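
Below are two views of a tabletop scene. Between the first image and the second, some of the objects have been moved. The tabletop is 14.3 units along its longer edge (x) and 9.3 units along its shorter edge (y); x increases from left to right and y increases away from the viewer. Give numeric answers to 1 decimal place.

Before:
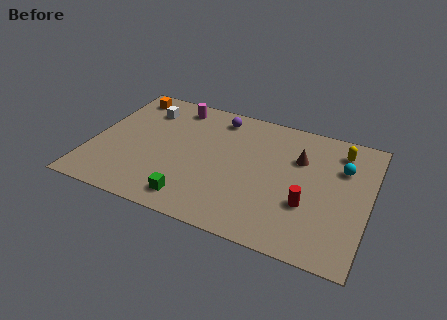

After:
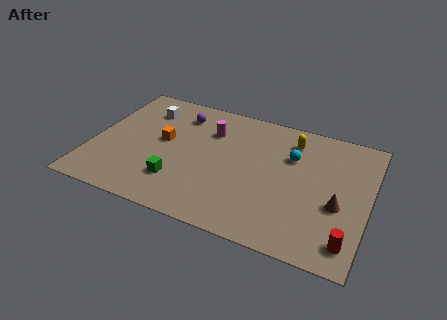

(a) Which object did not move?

the white cube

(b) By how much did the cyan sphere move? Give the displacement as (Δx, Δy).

(-2.6, -0.1)

The cyan sphere started near (12.8, 6.4) and ended near (10.2, 6.3).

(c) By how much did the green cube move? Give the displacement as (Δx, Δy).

(-0.9, 1.0)

The green cube started near (5.6, 1.4) and ended near (4.7, 2.4).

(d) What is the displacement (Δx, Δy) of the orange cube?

(2.3, -2.9)

The orange cube was at about (1.3, 8.0) and moved to about (3.6, 5.1).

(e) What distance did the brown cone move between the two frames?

3.4

The brown cone was near (10.6, 6.3) before and (12.8, 3.7) after, so it travelled √(2.2² + 2.6²) ≈ 3.4 units.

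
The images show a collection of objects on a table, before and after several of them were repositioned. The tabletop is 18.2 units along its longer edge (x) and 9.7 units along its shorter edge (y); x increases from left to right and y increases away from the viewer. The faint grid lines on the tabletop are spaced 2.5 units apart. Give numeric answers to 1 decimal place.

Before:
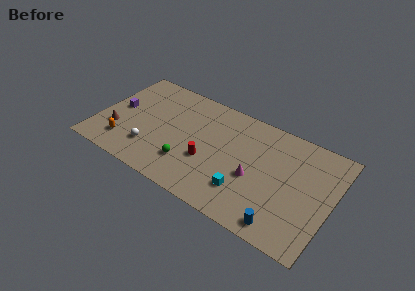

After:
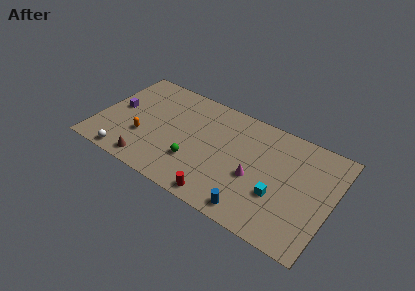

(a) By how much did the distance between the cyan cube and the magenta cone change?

+0.4

They were about 1.6 units apart before and 2.0 after — 0.4 units further apart.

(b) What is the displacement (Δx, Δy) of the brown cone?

(2.9, -1.8)

From the two frames, the brown cone sits at roughly (1.6, 3.0) before and (4.5, 1.2) after.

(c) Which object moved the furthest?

the brown cone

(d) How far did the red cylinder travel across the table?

3.0

From (8.8, 3.6) to (10.2, 1.0), the red cylinder covered √(1.4² + 2.6²) ≈ 3.0 units.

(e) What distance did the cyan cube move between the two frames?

2.6

From (11.9, 2.5) to (14.3, 3.4), the cyan cube covered √(2.4² + 0.9²) ≈ 2.6 units.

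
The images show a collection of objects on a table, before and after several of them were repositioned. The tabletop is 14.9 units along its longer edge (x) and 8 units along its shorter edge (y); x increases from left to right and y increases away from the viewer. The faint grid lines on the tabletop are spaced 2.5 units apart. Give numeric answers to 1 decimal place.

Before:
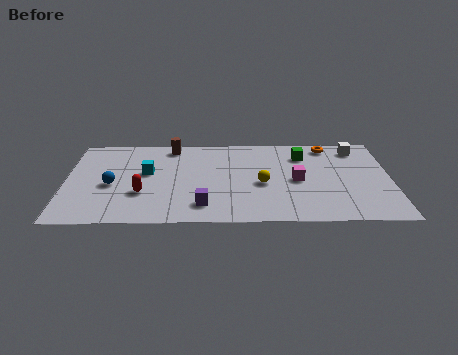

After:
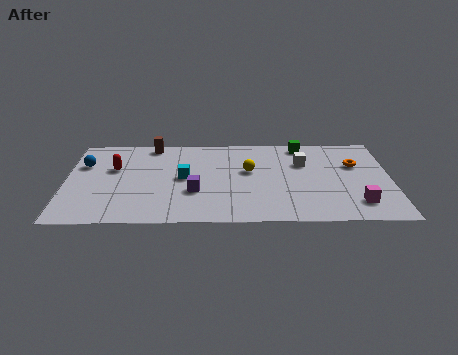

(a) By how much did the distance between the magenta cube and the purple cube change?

+2.7

They were about 4.8 units apart before and 7.5 after — 2.7 units further apart.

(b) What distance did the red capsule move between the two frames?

2.6

From (3.5, 2.7) to (2.2, 5.0), the red capsule covered √(1.3² + 2.3²) ≈ 2.6 units.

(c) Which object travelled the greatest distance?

the magenta cube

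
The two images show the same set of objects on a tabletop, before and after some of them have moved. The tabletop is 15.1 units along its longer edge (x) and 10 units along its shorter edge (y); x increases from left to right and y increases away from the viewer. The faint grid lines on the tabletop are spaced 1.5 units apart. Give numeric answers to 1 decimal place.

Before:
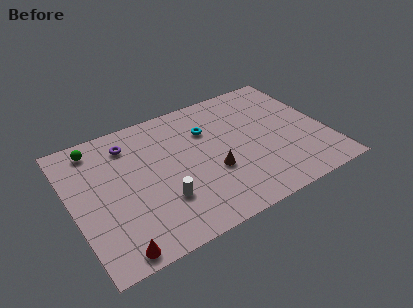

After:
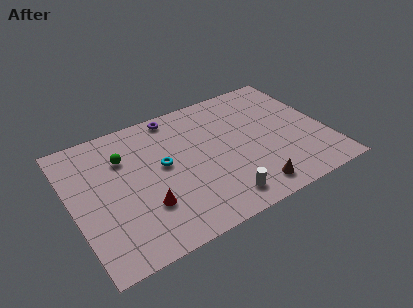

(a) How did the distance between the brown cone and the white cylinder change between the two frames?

-1.4

The distance was about 3.2 in the first image and 1.8 in the second, so they moved 1.4 units closer together.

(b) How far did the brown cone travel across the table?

3.0

From (8.1, 3.7) to (10.0, 1.4), the brown cone covered √(1.9² + 2.3²) ≈ 3.0 units.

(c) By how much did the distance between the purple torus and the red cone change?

-0.8

They were about 7.3 units apart before and 6.5 after — 0.8 units closer together.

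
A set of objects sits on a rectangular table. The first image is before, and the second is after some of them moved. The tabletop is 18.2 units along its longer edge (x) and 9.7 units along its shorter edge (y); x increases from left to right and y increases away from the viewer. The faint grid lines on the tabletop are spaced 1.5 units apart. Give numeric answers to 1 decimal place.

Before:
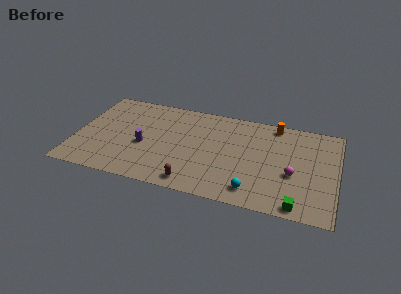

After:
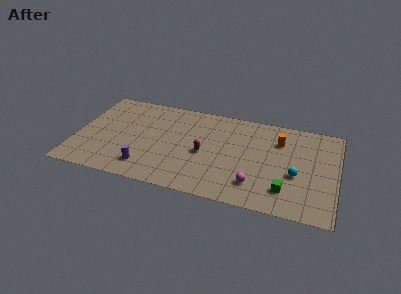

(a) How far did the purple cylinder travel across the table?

2.2

From (4.8, 4.1) to (5.1, 1.9), the purple cylinder covered √(0.3² + 2.2²) ≈ 2.2 units.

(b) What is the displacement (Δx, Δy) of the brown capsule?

(0.5, 3.2)

The brown capsule started near (8.5, 1.2) and ended near (9.0, 4.4).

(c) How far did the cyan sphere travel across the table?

3.6

The cyan sphere moved from about (12.6, 1.6) to (15.4, 3.9), a distance of √(2.8² + 2.3²) ≈ 3.6.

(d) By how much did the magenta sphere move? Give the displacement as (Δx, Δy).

(-2.5, -1.7)

From the two frames, the magenta sphere sits at roughly (15.2, 3.9) before and (12.7, 2.2) after.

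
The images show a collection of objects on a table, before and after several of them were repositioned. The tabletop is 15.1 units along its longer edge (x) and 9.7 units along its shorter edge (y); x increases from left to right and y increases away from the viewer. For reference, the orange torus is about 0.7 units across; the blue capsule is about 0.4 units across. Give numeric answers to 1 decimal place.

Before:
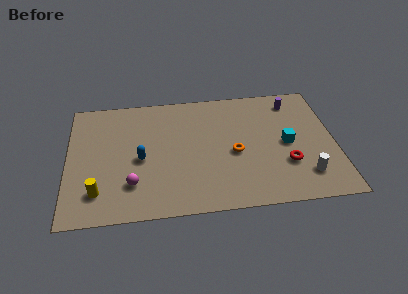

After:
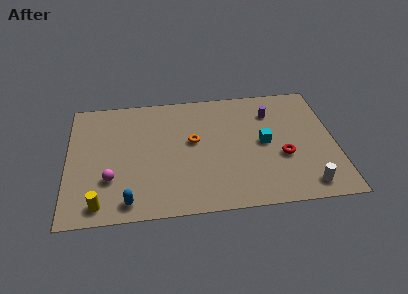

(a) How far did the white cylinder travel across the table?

0.8

The white cylinder moved from about (13.3, 2.1) to (13.3, 1.3), a distance of √(0.0² + 0.8²) ≈ 0.8.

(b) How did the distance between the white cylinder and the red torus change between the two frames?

+1.3

They were about 1.4 units apart before and 2.7 after — 1.3 units further apart.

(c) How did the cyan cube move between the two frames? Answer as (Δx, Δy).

(-1.3, 0.2)

The cyan cube was at about (12.4, 4.7) and moved to about (11.1, 4.9).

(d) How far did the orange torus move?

2.6

From (9.4, 4.3) to (7.1, 5.5), the orange torus covered √(2.3² + 1.2²) ≈ 2.6 units.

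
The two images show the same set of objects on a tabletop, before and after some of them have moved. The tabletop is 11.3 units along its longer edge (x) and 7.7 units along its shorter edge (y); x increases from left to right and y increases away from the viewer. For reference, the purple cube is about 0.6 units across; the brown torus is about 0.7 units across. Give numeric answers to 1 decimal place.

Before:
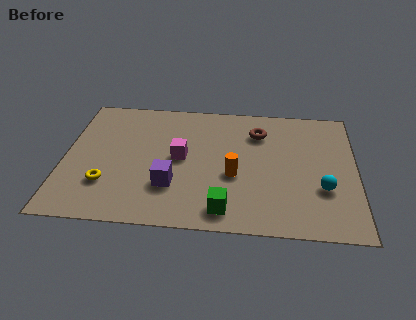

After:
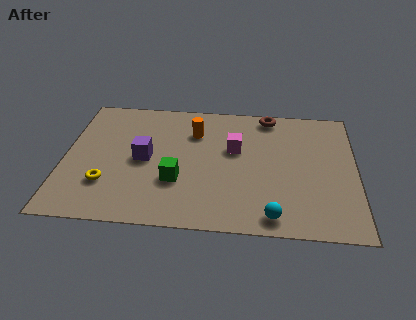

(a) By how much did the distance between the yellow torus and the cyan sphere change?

-1.8

Before: roughly 8.3 units apart; after: 6.5. That's 1.8 units closer together.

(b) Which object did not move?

the yellow torus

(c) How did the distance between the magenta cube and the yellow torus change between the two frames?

+2.2

Before: roughly 3.3 units apart; after: 5.5. That's 2.2 units further apart.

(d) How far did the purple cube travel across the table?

1.9

The purple cube moved from about (4.2, 2.3) to (3.1, 3.8), a distance of √(1.1² + 1.5²) ≈ 1.9.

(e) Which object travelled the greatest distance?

the orange cylinder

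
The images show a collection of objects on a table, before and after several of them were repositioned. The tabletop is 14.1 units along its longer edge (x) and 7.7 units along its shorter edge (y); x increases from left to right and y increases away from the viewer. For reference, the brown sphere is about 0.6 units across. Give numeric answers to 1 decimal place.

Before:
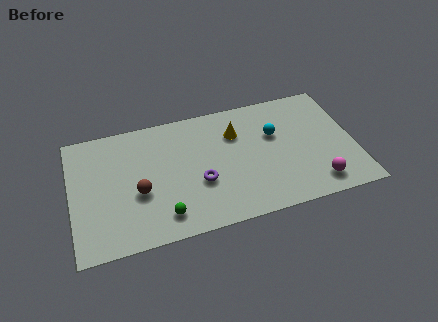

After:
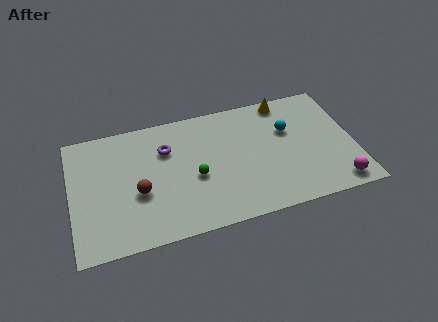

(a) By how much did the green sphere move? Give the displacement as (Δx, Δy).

(1.7, 1.9)

The green sphere was at about (4.4, 1.4) and moved to about (6.1, 3.3).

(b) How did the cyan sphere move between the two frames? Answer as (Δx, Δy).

(0.7, 0.1)

From the two frames, the cyan sphere sits at roughly (10.2, 4.9) before and (10.9, 5.0) after.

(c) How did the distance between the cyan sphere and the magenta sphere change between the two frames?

+0.5

They were about 4.0 units apart before and 4.5 after — 0.5 units further apart.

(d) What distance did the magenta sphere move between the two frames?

1.0

The magenta sphere was near (12.0, 1.3) before and (13.0, 1.0) after, so it travelled √(1.0² + 0.3²) ≈ 1.0 units.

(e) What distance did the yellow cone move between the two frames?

3.0

From (8.3, 5.5) to (10.9, 6.9), the yellow cone covered √(2.6² + 1.4²) ≈ 3.0 units.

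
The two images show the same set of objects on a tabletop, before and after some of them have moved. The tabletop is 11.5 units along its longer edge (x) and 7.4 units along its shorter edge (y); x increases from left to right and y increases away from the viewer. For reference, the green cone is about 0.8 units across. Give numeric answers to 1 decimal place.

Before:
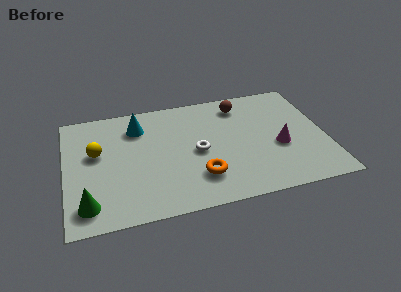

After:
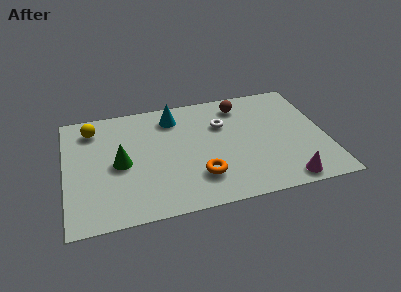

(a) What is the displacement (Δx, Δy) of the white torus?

(1.2, 1.5)

From the two frames, the white torus sits at roughly (5.8, 3.5) before and (7.0, 5.0) after.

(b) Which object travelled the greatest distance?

the green cone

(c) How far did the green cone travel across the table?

2.7

From (0.9, 1.3) to (2.4, 3.5), the green cone covered √(1.5² + 2.2²) ≈ 2.7 units.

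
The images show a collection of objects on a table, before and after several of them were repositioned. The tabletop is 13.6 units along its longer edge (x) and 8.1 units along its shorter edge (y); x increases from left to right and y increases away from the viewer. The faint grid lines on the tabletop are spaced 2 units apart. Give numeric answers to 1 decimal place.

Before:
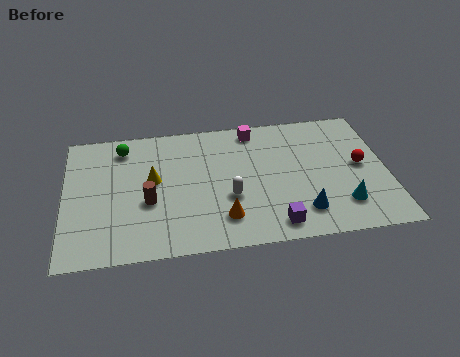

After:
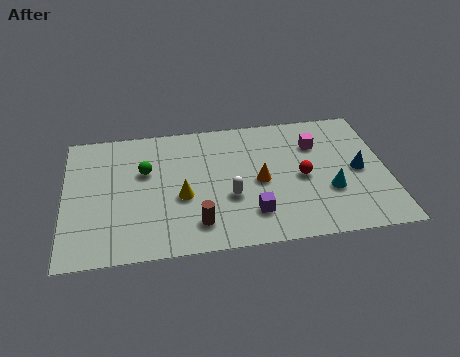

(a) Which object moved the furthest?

the blue cone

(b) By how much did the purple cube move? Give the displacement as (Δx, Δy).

(-0.9, 0.8)

From the two frames, the purple cube sits at roughly (8.7, 1.1) before and (7.8, 1.9) after.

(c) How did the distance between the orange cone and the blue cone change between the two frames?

+0.9

The distance was about 3.3 in the first image and 4.2 in the second, so they moved 0.9 units further apart.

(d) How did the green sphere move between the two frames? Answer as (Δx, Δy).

(0.9, -1.6)

The green sphere was at about (2.5, 6.7) and moved to about (3.4, 5.1).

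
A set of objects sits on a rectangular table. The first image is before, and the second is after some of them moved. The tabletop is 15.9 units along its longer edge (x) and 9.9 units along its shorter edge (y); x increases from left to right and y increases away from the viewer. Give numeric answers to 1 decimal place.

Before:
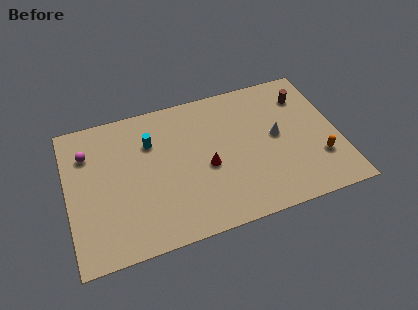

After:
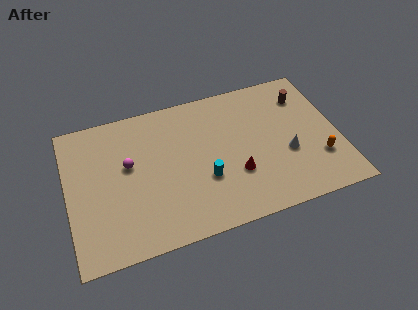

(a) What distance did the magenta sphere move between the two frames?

2.7

The magenta sphere was near (1.3, 7.3) before and (3.6, 5.8) after, so it travelled √(2.3² + 1.5²) ≈ 2.7 units.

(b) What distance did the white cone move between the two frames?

1.5

The white cone moved from about (12.3, 5.2) to (12.8, 3.8), a distance of √(0.5² + 1.4²) ≈ 1.5.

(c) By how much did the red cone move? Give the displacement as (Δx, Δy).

(1.6, -1.0)

The red cone started near (8.1, 4.3) and ended near (9.7, 3.3).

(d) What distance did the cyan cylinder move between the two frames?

4.5

The cyan cylinder was near (5.0, 7.0) before and (7.9, 3.5) after, so it travelled √(2.9² + 3.5²) ≈ 4.5 units.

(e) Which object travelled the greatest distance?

the cyan cylinder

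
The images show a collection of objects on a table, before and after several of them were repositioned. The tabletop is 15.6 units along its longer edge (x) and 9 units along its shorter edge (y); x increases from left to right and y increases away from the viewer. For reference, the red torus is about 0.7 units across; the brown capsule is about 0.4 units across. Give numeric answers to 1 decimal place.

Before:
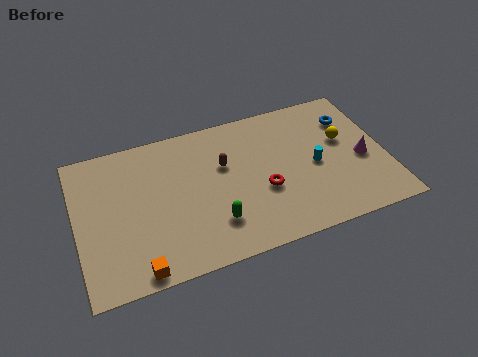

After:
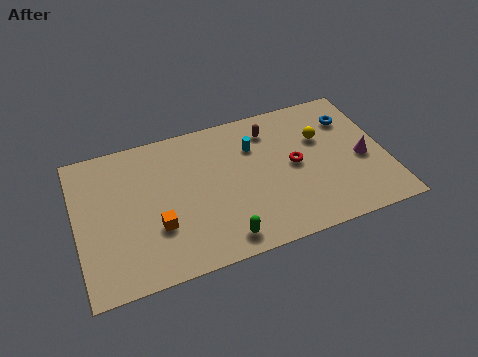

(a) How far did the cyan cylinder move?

3.6

From (12.0, 4.2) to (9.1, 6.4), the cyan cylinder covered √(2.9² + 2.2²) ≈ 3.6 units.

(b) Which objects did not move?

the blue torus and the magenta cone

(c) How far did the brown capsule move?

2.9

The brown capsule was near (7.5, 5.7) before and (10.0, 7.2) after, so it travelled √(2.5² + 1.5²) ≈ 2.9 units.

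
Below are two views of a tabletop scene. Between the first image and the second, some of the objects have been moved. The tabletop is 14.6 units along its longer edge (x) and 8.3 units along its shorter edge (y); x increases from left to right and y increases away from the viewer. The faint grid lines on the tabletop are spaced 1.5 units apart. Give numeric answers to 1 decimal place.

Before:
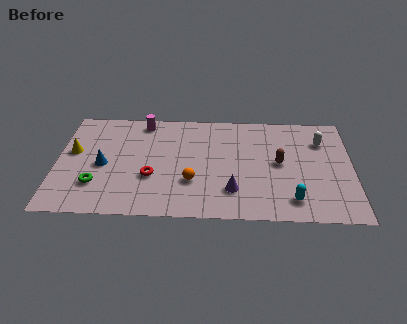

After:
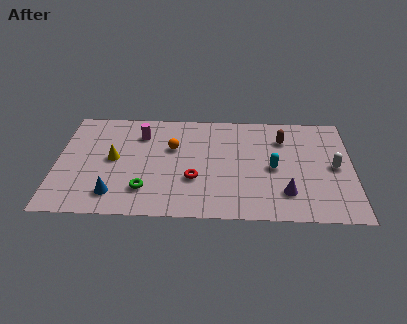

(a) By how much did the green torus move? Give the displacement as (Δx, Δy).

(2.4, -0.3)

From the two frames, the green torus sits at roughly (2.0, 2.3) before and (4.4, 2.0) after.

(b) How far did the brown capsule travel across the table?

1.9

From (11.0, 4.3) to (11.2, 6.2), the brown capsule covered √(0.2² + 1.9²) ≈ 1.9 units.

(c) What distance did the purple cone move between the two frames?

2.6

The purple cone moved from about (8.7, 2.1) to (11.3, 2.0), a distance of √(2.6² + 0.1²) ≈ 2.6.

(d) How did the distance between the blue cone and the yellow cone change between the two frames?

+0.9

They were about 1.8 units apart before and 2.7 after — 0.9 units further apart.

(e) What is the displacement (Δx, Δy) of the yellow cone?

(2.0, -0.5)

The yellow cone started near (0.8, 4.8) and ended near (2.8, 4.3).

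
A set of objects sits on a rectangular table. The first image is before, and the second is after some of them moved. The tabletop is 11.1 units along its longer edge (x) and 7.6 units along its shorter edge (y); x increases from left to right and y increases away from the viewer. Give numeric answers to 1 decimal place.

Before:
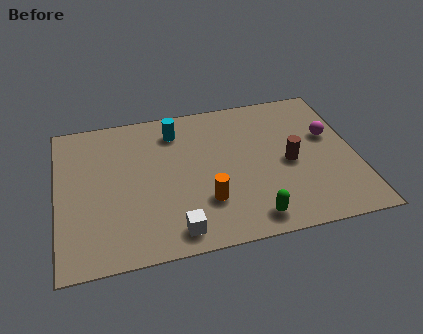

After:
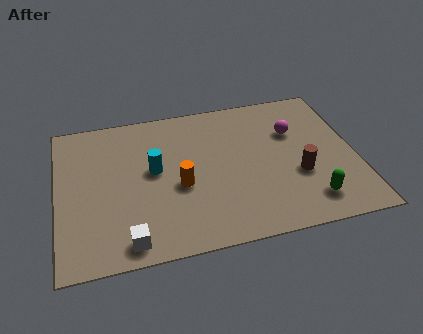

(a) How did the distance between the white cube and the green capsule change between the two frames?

+3.9

They were about 2.8 units apart before and 6.7 after — 3.9 units further apart.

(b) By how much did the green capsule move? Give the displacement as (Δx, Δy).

(2.2, 0.4)

The green capsule started near (7.0, 1.0) and ended near (9.2, 1.4).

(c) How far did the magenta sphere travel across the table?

1.4

The magenta sphere was near (10.2, 4.6) before and (8.9, 5.1) after, so it travelled √(1.3² + 0.5²) ≈ 1.4 units.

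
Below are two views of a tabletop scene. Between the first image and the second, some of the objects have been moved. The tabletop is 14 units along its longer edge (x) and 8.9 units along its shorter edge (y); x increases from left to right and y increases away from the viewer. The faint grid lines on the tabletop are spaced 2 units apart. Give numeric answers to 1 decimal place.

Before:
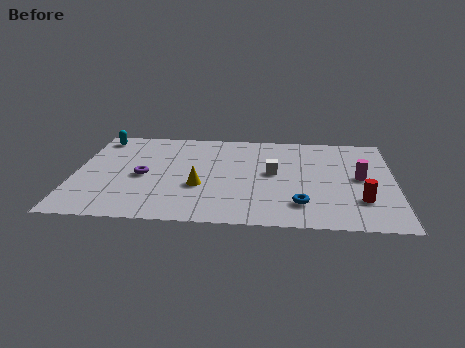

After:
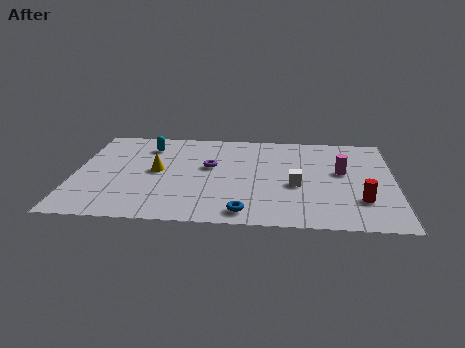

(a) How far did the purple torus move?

3.1

From (3.0, 4.1) to (5.9, 5.2), the purple torus covered √(2.9² + 1.1²) ≈ 3.1 units.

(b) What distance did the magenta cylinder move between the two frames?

0.9

From (12.5, 4.6) to (11.7, 5.1), the magenta cylinder covered √(0.8² + 0.5²) ≈ 0.9 units.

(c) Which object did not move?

the red cylinder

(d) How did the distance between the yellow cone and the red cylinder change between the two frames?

+2.1

They were about 7.0 units apart before and 9.1 after — 2.1 units further apart.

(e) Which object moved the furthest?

the purple torus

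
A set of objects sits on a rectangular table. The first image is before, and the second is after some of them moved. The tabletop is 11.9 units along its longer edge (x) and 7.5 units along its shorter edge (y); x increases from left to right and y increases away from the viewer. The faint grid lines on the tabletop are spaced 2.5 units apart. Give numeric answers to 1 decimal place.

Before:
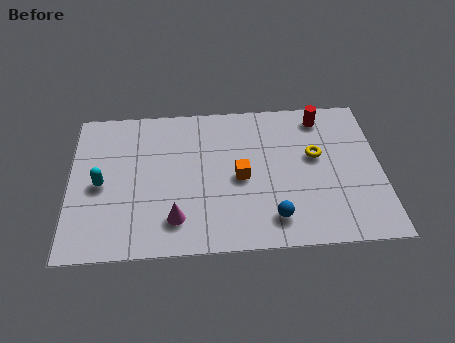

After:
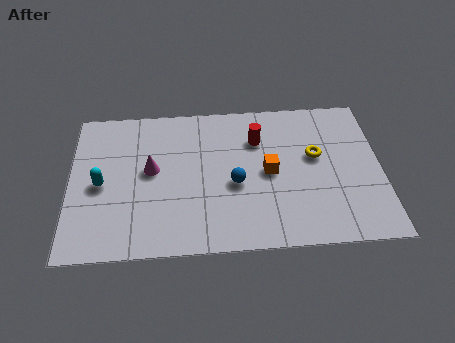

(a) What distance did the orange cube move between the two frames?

1.1

From (6.5, 3.5) to (7.6, 3.7), the orange cube covered √(1.1² + 0.2²) ≈ 1.1 units.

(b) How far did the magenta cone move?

2.7

The magenta cone moved from about (4.0, 1.6) to (3.1, 4.1), a distance of √(0.9² + 2.5²) ≈ 2.7.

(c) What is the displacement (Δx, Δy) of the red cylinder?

(-2.5, -1.0)

The red cylinder started near (9.7, 6.4) and ended near (7.2, 5.4).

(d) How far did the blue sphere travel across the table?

2.3

From (7.7, 1.4) to (6.3, 3.2), the blue sphere covered √(1.4² + 1.8²) ≈ 2.3 units.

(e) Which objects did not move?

the yellow torus and the cyan capsule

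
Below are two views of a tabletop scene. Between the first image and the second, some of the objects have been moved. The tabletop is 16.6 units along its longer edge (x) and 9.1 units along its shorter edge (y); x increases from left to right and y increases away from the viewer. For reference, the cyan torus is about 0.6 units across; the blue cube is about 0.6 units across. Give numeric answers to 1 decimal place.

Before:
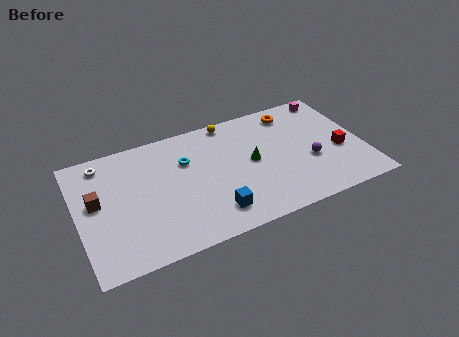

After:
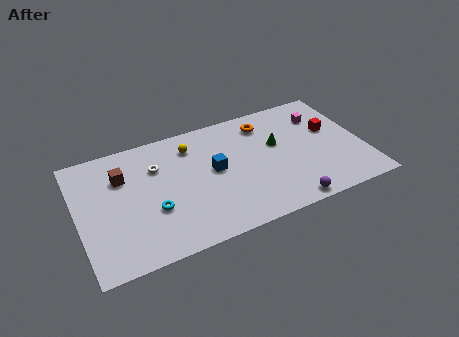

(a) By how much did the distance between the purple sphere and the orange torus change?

+2.4

They were about 4.2 units apart before and 6.6 after — 2.4 units further apart.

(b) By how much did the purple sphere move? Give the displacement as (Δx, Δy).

(-1.7, -2.7)

From the two frames, the purple sphere sits at roughly (13.4, 3.5) before and (11.7, 0.8) after.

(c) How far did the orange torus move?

1.7

The orange torus was near (12.9, 7.7) before and (11.2, 7.4) after, so it travelled √(1.7² + 0.3²) ≈ 1.7 units.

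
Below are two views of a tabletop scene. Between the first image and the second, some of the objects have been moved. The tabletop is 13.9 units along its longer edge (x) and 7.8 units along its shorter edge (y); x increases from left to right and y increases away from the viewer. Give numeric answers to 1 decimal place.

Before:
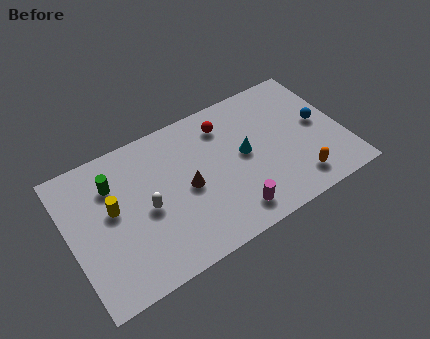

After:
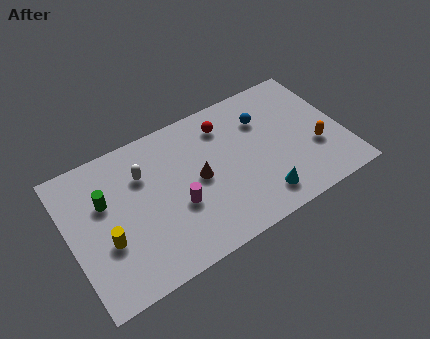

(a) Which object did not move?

the red sphere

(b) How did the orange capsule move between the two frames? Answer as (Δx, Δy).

(1.2, 1.4)

From the two frames, the orange capsule sits at roughly (11.2, 1.4) before and (12.4, 2.8) after.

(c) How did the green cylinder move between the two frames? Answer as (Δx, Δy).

(-0.5, -0.7)

The green cylinder was at about (2.4, 5.7) and moved to about (1.9, 5.0).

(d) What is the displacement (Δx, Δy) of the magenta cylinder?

(-2.5, 1.7)

The magenta cylinder started near (7.8, 1.3) and ended near (5.3, 3.0).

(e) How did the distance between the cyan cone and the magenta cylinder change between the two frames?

+1.3

Before: roughly 3.0 units apart; after: 4.3. That's 1.3 units further apart.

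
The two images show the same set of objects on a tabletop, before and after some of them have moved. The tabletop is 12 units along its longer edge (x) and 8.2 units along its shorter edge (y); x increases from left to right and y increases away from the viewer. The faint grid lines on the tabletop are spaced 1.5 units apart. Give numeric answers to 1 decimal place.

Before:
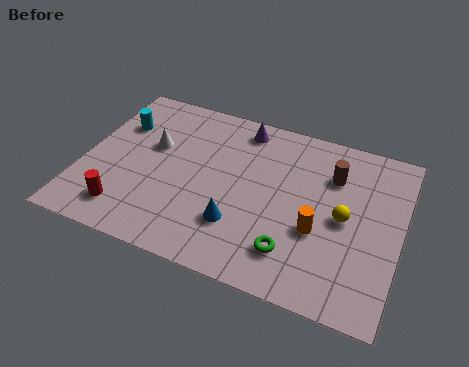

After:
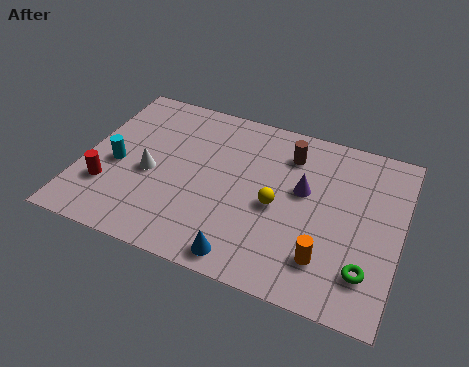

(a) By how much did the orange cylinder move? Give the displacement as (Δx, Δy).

(0.4, -1.2)

The orange cylinder started near (9.0, 3.1) and ended near (9.4, 1.9).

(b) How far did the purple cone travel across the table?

3.5

The purple cone moved from about (5.7, 7.1) to (8.3, 4.8), a distance of √(2.6² + 2.3²) ≈ 3.5.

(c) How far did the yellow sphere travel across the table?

2.5

The yellow sphere was near (9.9, 4.0) before and (7.4, 3.7) after, so it travelled √(2.5² + 0.3²) ≈ 2.5 units.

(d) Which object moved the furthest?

the purple cone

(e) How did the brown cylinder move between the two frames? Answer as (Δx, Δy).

(-1.7, 0.5)

The brown cylinder was at about (9.3, 5.9) and moved to about (7.6, 6.4).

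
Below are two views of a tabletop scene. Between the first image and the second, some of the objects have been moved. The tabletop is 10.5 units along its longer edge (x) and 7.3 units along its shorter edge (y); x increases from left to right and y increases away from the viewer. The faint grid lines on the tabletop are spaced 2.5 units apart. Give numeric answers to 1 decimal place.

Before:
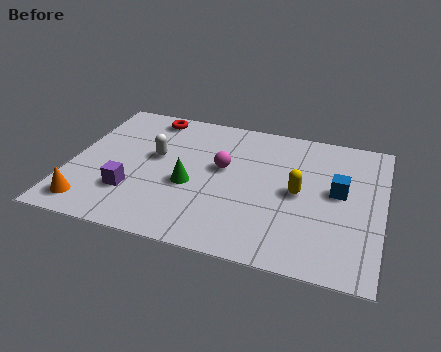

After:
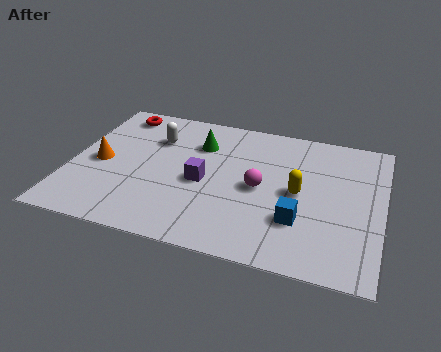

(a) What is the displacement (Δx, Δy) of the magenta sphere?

(1.3, -0.7)

The magenta sphere started near (5.1, 4.2) and ended near (6.4, 3.5).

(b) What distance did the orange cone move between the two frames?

2.3

The orange cone was near (0.9, 1.1) before and (1.0, 3.4) after, so it travelled √(0.1² + 2.3²) ≈ 2.3 units.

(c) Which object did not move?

the yellow capsule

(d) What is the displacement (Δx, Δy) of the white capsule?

(-0.1, 1.0)

The white capsule was at about (2.8, 4.2) and moved to about (2.7, 5.2).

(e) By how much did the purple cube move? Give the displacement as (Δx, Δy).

(2.3, 1.2)

The purple cube was at about (2.2, 2.1) and moved to about (4.5, 3.3).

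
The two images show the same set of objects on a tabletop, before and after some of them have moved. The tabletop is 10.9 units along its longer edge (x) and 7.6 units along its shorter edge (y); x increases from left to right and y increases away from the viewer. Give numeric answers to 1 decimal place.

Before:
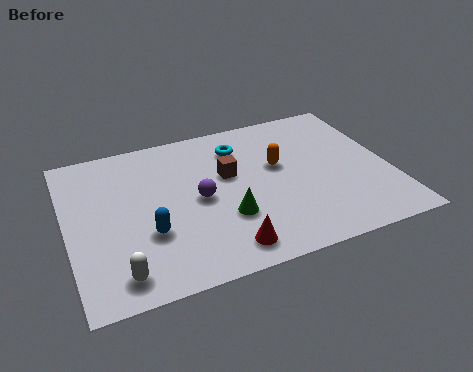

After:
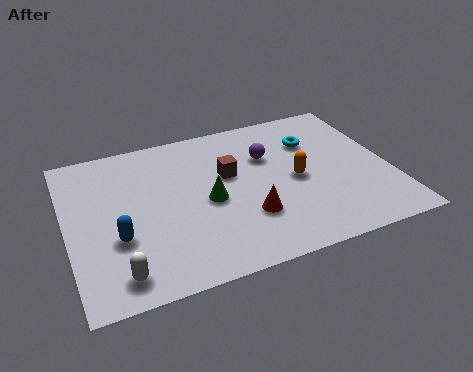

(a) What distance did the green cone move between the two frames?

1.1

The green cone moved from about (5.2, 2.5) to (4.7, 3.5), a distance of √(0.5² + 1.0²) ≈ 1.1.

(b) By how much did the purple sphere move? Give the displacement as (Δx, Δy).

(2.5, 1.4)

The purple sphere was at about (4.4, 3.7) and moved to about (6.9, 5.1).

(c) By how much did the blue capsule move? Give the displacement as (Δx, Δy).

(-1.0, 0.1)

The blue capsule was at about (2.6, 2.6) and moved to about (1.6, 2.7).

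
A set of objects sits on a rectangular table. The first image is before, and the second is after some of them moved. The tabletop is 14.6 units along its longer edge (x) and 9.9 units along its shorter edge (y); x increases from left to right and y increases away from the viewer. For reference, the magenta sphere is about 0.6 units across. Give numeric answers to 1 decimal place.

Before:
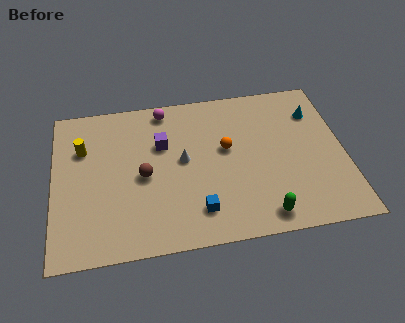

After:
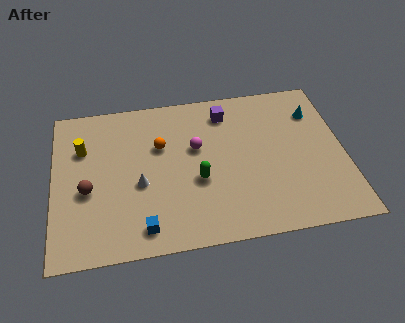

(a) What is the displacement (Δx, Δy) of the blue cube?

(-2.7, -0.6)

The blue cube started near (7.1, 2.0) and ended near (4.4, 1.4).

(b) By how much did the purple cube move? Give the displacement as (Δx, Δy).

(3.3, 1.6)

From the two frames, the purple cube sits at roughly (5.5, 6.5) before and (8.8, 8.1) after.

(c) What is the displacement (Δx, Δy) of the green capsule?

(-3.1, 2.7)

The green capsule started near (10.3, 1.2) and ended near (7.2, 3.9).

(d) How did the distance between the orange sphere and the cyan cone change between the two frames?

+3.1

They were about 4.9 units apart before and 8.0 after — 3.1 units further apart.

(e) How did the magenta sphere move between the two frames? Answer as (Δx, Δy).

(1.5, -2.8)

The magenta sphere was at about (5.7, 8.8) and moved to about (7.2, 6.0).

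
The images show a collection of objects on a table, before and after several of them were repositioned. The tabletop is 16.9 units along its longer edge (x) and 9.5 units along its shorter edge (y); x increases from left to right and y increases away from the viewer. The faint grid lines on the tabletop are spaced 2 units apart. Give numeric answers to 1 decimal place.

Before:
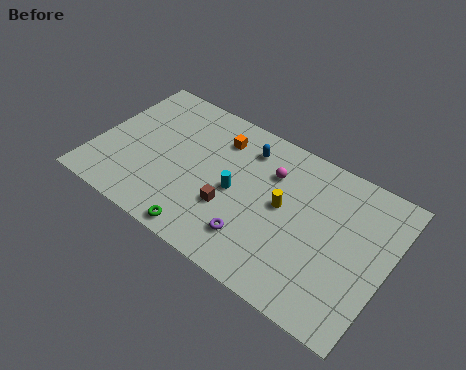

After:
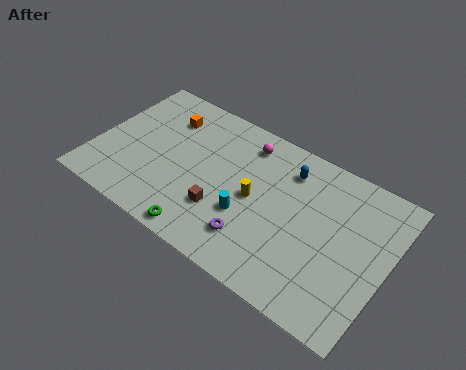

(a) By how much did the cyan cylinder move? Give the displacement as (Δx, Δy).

(0.9, -1.1)

The cyan cylinder was at about (8.2, 4.5) and moved to about (9.1, 3.4).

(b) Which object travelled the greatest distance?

the orange cube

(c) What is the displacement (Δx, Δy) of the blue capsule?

(2.5, -0.1)

From the two frames, the blue capsule sits at roughly (8.3, 7.6) before and (10.8, 7.5) after.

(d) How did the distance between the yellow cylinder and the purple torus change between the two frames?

-0.6

They were about 3.1 units apart before and 2.5 after — 0.6 units closer together.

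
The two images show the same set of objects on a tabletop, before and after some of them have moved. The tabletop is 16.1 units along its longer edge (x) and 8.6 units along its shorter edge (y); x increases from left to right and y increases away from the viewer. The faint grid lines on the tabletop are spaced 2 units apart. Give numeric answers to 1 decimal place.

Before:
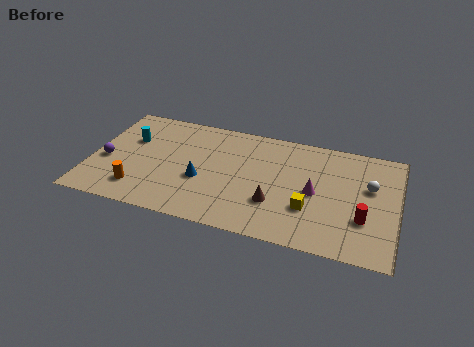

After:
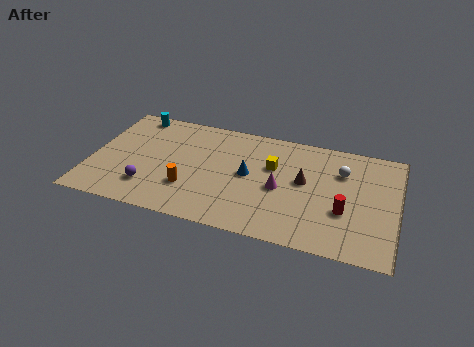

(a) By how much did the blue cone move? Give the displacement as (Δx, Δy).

(2.4, 1.1)

The blue cone was at about (5.9, 3.4) and moved to about (8.3, 4.5).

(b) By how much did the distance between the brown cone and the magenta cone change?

-0.9

They were about 2.4 units apart before and 1.5 after — 0.9 units closer together.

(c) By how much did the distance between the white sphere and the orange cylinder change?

-3.9

The distance was about 12.4 in the first image and 8.5 in the second, so they moved 3.9 units closer together.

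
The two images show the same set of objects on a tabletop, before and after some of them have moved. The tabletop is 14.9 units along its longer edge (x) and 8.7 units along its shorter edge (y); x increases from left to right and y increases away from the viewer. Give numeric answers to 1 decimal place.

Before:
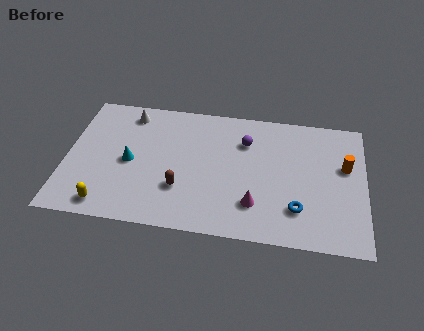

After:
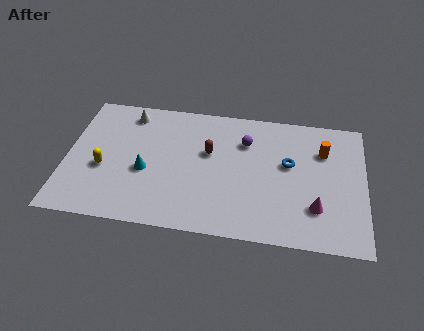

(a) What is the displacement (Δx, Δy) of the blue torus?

(-0.5, 2.9)

The blue torus started near (11.6, 2.2) and ended near (11.1, 5.1).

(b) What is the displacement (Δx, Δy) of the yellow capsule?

(-0.3, 2.4)

The yellow capsule was at about (2.2, 1.1) and moved to about (1.9, 3.5).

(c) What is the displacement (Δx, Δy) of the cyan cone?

(0.8, -0.5)

From the two frames, the cyan cone sits at roughly (3.2, 4.1) before and (4.0, 3.6) after.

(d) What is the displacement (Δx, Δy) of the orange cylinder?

(-1.1, 0.9)

From the two frames, the orange cylinder sits at roughly (13.9, 5.3) before and (12.8, 6.2) after.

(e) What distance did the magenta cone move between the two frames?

3.0

The magenta cone moved from about (9.5, 2.2) to (12.5, 2.4), a distance of √(3.0² + 0.2²) ≈ 3.0.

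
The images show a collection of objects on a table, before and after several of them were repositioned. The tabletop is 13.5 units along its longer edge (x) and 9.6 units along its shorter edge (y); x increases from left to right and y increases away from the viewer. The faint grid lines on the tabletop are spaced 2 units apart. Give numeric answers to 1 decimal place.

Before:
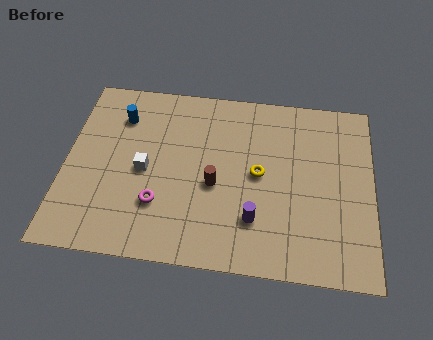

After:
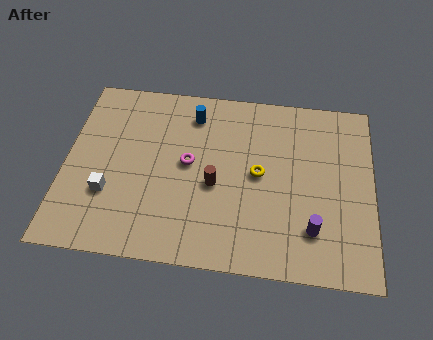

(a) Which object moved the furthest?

the blue cylinder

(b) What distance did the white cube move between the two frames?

2.1

The white cube moved from about (3.5, 4.5) to (2.0, 3.1), a distance of √(1.5² + 1.4²) ≈ 2.1.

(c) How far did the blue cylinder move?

3.2

The blue cylinder moved from about (2.3, 7.3) to (5.5, 7.8), a distance of √(3.2² + 0.5²) ≈ 3.2.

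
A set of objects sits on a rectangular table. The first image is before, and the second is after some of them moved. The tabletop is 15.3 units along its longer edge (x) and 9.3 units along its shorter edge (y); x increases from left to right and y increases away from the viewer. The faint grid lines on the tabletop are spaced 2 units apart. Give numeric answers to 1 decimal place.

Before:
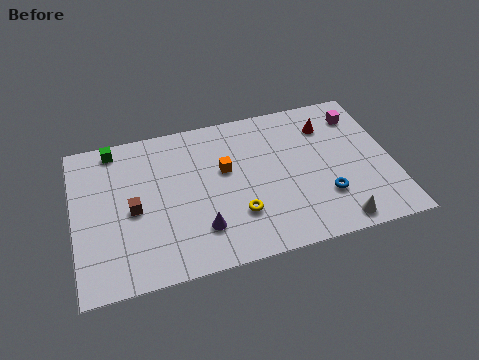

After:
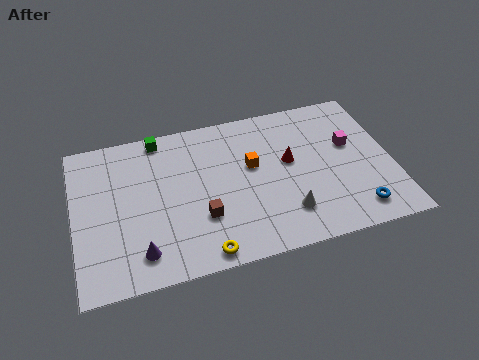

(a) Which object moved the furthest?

the brown cube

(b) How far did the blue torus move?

1.8

The blue torus was near (11.9, 2.7) before and (13.3, 1.5) after, so it travelled √(1.4² + 1.2²) ≈ 1.8 units.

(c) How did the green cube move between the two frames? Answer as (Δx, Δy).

(2.2, 0.1)

The green cube started near (2.1, 8.3) and ended near (4.3, 8.4).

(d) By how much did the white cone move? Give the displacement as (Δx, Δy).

(-2.3, 1.2)

The white cone was at about (12.3, 1.0) and moved to about (10.0, 2.2).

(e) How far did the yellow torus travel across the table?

2.5

The yellow torus moved from about (7.7, 2.7) to (5.9, 0.9), a distance of √(1.8² + 1.8²) ≈ 2.5.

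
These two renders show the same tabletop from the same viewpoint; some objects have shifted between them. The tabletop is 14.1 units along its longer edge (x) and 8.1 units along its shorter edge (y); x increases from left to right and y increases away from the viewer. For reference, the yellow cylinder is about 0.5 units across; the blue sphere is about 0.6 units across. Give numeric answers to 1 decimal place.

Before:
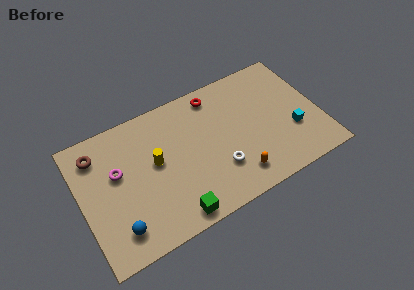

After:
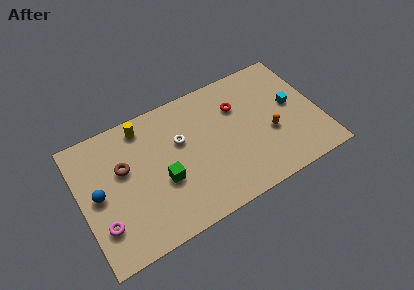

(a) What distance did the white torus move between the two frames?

3.3

The white torus moved from about (7.9, 2.4) to (6.0, 5.1), a distance of √(1.9² + 2.7²) ≈ 3.3.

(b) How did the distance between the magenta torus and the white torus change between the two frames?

-0.4

Before: roughly 6.2 units apart; after: 5.8. That's 0.4 units closer together.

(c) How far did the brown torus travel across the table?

2.1

The brown torus was near (1.2, 6.5) before and (2.6, 5.0) after, so it travelled √(1.4² + 1.5²) ≈ 2.1 units.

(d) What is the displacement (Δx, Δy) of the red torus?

(1.2, -1.3)

The red torus started near (8.3, 7.0) and ended near (9.5, 5.7).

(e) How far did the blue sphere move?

2.6

The blue sphere moved from about (1.8, 1.6) to (1.0, 4.1), a distance of √(0.8² + 2.5²) ≈ 2.6.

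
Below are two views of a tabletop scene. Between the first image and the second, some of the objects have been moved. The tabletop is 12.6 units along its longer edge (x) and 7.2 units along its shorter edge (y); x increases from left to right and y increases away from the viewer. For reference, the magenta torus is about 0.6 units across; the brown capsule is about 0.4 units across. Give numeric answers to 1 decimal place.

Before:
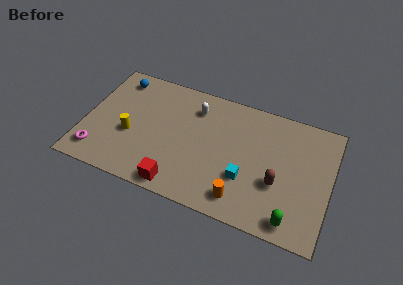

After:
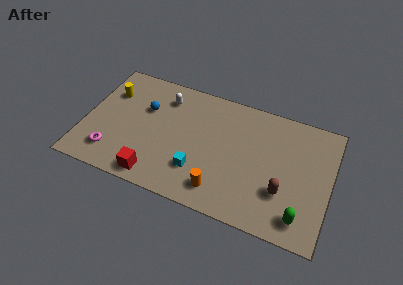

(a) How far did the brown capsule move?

0.5

The brown capsule was near (10.0, 2.7) before and (10.3, 2.3) after, so it travelled √(0.3² + 0.4²) ≈ 0.5 units.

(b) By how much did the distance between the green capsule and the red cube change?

+1.6

They were about 5.8 units apart before and 7.4 after — 1.6 units further apart.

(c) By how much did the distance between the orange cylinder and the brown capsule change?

+1.0

Before: roughly 2.3 units apart; after: 3.3. That's 1.0 units further apart.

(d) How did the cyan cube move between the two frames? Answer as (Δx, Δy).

(-2.4, -0.4)

The cyan cube started near (8.4, 2.4) and ended near (6.0, 2.0).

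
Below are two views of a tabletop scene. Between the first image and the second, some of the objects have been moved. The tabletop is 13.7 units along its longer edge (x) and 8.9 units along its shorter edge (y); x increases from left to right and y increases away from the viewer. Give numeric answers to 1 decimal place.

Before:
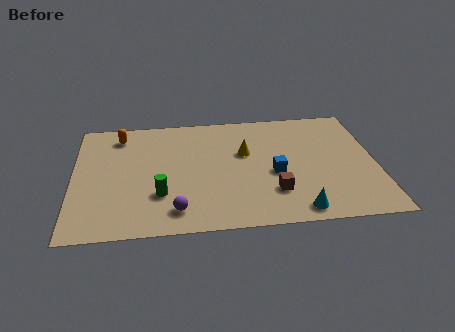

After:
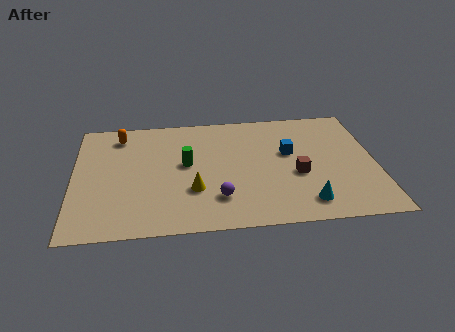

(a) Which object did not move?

the orange capsule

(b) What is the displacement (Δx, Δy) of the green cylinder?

(1.2, 2.2)

From the two frames, the green cylinder sits at roughly (3.9, 2.7) before and (5.1, 4.9) after.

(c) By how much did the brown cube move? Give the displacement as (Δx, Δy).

(1.1, 1.2)

From the two frames, the brown cube sits at roughly (9.0, 2.4) before and (10.1, 3.6) after.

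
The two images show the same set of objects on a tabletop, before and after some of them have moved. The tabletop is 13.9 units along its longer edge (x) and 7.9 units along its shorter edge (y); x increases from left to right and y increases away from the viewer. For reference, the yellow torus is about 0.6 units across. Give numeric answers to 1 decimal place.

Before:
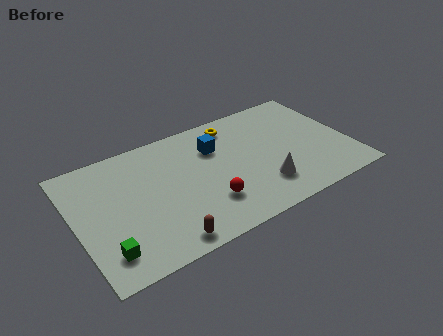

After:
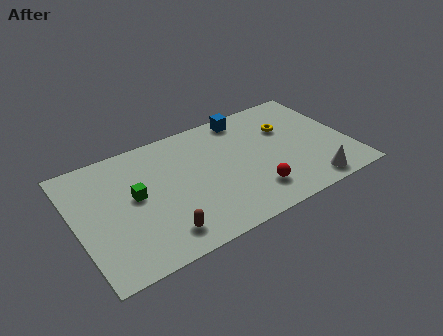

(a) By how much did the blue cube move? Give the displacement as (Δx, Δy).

(1.8, 1.4)

The blue cube was at about (7.3, 5.6) and moved to about (9.1, 7.0).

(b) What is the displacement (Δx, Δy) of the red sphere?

(2.3, -0.4)

The red sphere was at about (6.4, 2.2) and moved to about (8.7, 1.8).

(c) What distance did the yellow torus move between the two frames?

3.0

The yellow torus was near (8.4, 6.7) before and (11.0, 5.3) after, so it travelled √(2.6² + 1.4²) ≈ 3.0 units.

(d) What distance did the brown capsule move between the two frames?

0.5

The brown capsule moved from about (4.0, 0.9) to (3.9, 1.4), a distance of √(0.1² + 0.5²) ≈ 0.5.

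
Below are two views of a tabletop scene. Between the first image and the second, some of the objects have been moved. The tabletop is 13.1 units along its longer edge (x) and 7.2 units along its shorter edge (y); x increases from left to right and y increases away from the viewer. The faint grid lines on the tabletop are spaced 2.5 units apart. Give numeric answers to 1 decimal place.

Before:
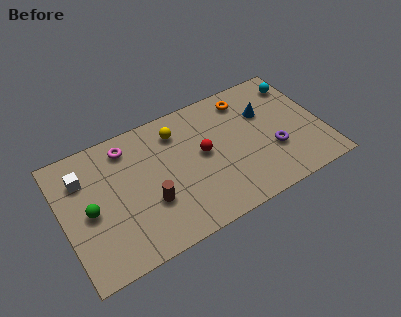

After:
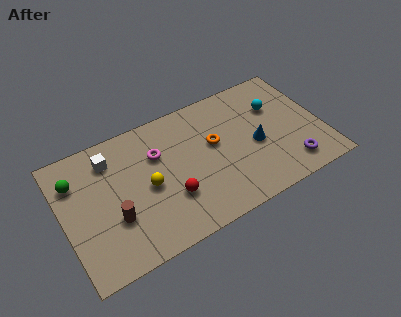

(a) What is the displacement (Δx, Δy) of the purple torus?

(0.7, -1.2)

The purple torus was at about (10.5, 2.5) and moved to about (11.2, 1.3).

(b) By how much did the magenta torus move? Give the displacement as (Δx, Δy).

(1.4, -1.1)

The magenta torus was at about (3.5, 6.0) and moved to about (4.9, 4.9).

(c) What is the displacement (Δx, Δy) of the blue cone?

(-0.7, -1.6)

From the two frames, the blue cone sits at roughly (10.4, 4.8) before and (9.7, 3.2) after.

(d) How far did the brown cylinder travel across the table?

1.8

From (4.2, 2.5) to (2.4, 2.5), the brown cylinder covered √(1.8² + 0.0²) ≈ 1.8 units.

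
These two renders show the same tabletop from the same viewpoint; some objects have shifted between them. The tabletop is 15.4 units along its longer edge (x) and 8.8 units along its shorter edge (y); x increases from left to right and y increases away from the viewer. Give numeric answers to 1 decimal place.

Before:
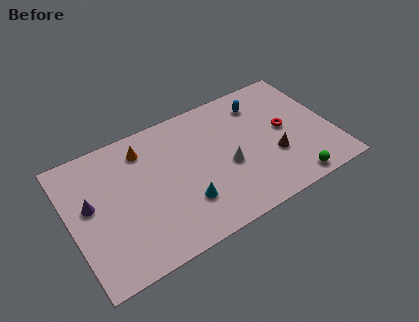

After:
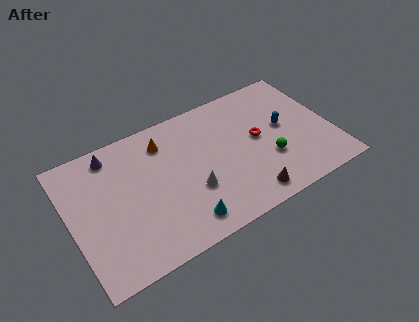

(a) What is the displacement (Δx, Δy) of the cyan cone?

(-0.3, -1.1)

The cyan cone was at about (6.4, 2.5) and moved to about (6.1, 1.4).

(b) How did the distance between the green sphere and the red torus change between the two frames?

-2.0

Before: roughly 3.7 units apart; after: 1.7. That's 2.0 units closer together.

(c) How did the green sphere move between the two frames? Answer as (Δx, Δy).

(-1.0, 2.1)

The green sphere was at about (12.5, 0.9) and moved to about (11.5, 3.0).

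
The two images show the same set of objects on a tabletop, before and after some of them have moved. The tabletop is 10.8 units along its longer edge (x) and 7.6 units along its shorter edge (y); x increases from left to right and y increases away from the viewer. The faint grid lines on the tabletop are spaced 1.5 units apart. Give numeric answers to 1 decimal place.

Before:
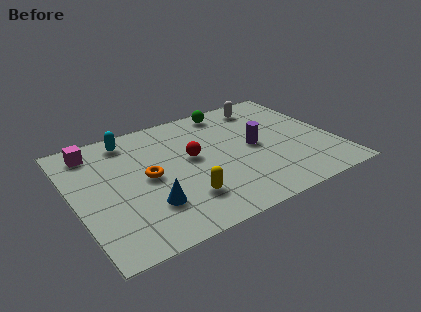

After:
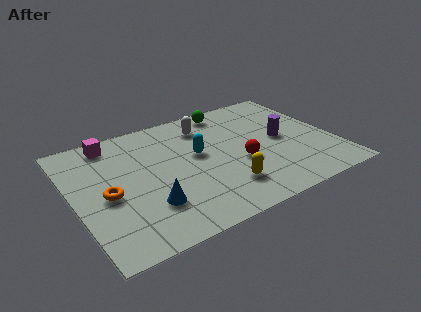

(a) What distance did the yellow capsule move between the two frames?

1.7

The yellow capsule was near (4.2, 1.9) before and (5.9, 1.8) after, so it travelled √(1.7² + 0.1²) ≈ 1.7 units.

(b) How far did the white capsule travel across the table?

2.6

The white capsule was near (8.4, 6.4) before and (5.8, 6.0) after, so it travelled √(2.6² + 0.4²) ≈ 2.6 units.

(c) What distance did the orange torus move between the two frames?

1.7

The orange torus was near (3.0, 3.8) before and (1.3, 3.4) after, so it travelled √(1.7² + 0.4²) ≈ 1.7 units.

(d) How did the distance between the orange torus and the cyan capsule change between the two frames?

+1.3

Before: roughly 2.7 units apart; after: 4.0. That's 1.3 units further apart.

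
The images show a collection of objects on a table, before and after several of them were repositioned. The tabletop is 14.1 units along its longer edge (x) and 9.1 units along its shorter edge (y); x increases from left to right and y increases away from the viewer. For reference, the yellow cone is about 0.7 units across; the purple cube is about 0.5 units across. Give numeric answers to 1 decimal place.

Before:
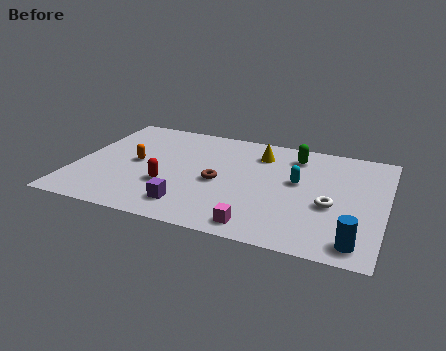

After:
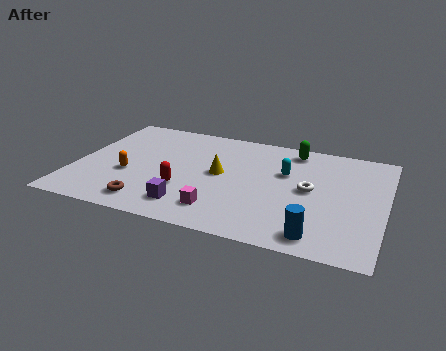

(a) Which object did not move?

the purple cube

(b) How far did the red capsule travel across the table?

0.7

The red capsule was near (4.4, 3.1) before and (5.1, 3.0) after, so it travelled √(0.7² + 0.1²) ≈ 0.7 units.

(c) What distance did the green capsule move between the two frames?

0.5

The green capsule moved from about (9.8, 7.4) to (9.7, 7.9), a distance of √(0.1² + 0.5²) ≈ 0.5.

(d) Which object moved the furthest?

the brown torus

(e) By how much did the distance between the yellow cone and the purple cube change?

-2.7

Before: roughly 6.0 units apart; after: 3.3. That's 2.7 units closer together.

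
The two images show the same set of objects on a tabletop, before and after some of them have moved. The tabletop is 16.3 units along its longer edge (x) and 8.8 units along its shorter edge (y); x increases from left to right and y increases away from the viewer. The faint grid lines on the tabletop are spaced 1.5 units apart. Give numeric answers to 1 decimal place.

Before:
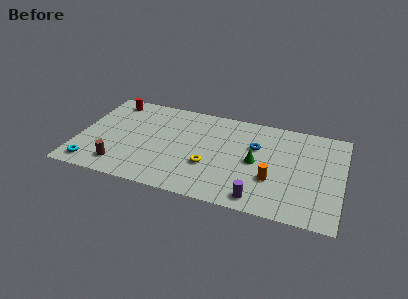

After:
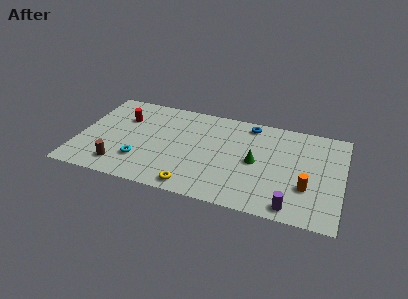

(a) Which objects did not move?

the brown cylinder and the green cone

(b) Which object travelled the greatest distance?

the cyan torus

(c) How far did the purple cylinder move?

2.0

From (11.4, 1.1) to (13.4, 1.0), the purple cylinder covered √(2.0² + 0.1²) ≈ 2.0 units.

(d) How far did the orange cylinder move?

2.1

The orange cylinder was near (12.1, 3.0) before and (14.2, 2.9) after, so it travelled √(2.1² + 0.1²) ≈ 2.1 units.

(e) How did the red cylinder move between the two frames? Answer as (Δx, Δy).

(0.9, -1.5)

The red cylinder was at about (1.7, 7.6) and moved to about (2.6, 6.1).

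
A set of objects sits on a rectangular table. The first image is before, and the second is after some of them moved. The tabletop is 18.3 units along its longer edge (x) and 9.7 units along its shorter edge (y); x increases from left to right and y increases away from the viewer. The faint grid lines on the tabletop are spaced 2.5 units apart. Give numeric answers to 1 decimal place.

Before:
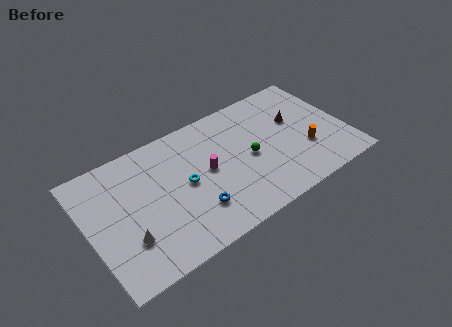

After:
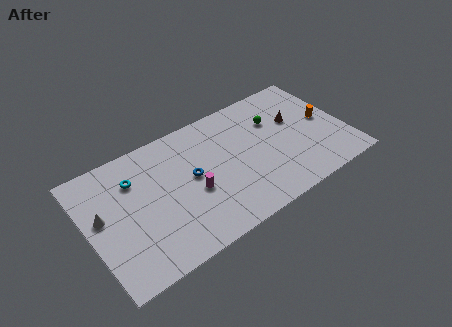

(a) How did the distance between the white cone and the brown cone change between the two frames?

+1.0

They were about 13.0 units apart before and 14.0 after — 1.0 units further apart.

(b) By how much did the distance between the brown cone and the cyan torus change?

+3.3

The distance was about 8.3 in the first image and 11.6 in the second, so they moved 3.3 units further apart.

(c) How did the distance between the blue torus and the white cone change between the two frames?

+1.6

Before: roughly 4.7 units apart; after: 6.3. That's 1.6 units further apart.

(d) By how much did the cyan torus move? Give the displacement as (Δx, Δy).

(-3.3, 2.2)

From the two frames, the cyan torus sits at roughly (6.8, 4.9) before and (3.5, 7.1) after.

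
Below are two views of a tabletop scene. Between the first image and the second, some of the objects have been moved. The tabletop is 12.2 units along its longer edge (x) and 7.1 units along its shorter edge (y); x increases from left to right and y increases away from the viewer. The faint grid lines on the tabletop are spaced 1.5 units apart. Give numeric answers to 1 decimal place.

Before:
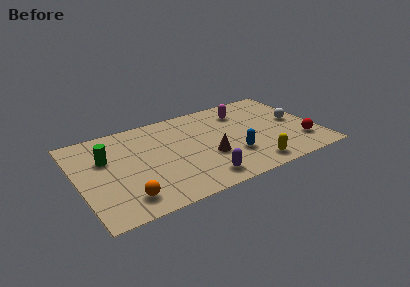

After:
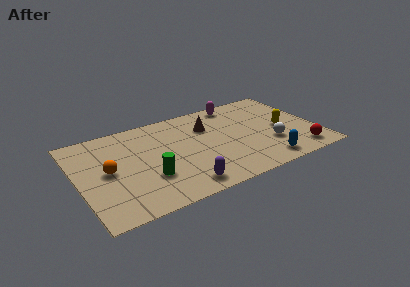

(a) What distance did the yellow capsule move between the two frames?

3.0

The yellow capsule was near (8.5, 1.0) before and (10.5, 3.3) after, so it travelled √(2.0² + 2.3²) ≈ 3.0 units.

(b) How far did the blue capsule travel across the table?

1.9

The blue capsule was near (7.7, 2.2) before and (9.2, 1.0) after, so it travelled √(1.5² + 1.2²) ≈ 1.9 units.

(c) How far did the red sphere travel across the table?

0.7

The red sphere was near (11.2, 1.8) before and (11.0, 1.1) after, so it travelled √(0.2² + 0.7²) ≈ 0.7 units.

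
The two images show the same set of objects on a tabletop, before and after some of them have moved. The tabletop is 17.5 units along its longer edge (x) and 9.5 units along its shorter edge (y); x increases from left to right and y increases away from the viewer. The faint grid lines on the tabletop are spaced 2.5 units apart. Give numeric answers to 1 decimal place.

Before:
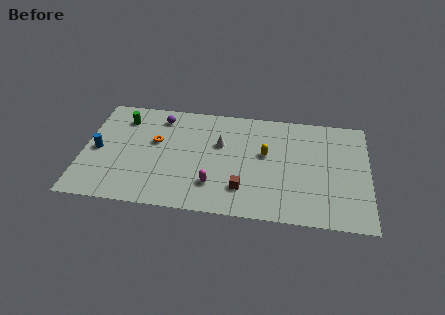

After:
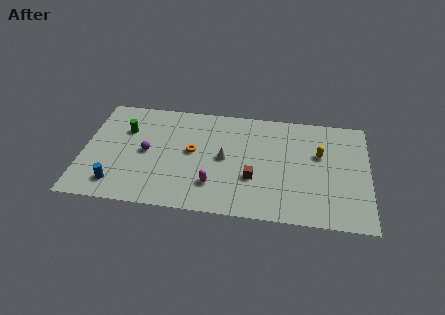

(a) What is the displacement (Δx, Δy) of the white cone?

(0.3, -1.2)

From the two frames, the white cone sits at roughly (8.4, 6.0) before and (8.7, 4.8) after.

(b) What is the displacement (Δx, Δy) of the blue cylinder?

(1.3, -2.8)

The blue cylinder started near (0.9, 4.5) and ended near (2.2, 1.7).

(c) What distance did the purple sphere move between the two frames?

3.3

The purple sphere was near (4.6, 7.9) before and (3.9, 4.7) after, so it travelled √(0.7² + 3.2²) ≈ 3.3 units.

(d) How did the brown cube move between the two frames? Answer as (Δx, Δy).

(0.6, 1.0)

The brown cube was at about (9.9, 2.3) and moved to about (10.5, 3.3).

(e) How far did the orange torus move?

2.4

The orange torus moved from about (4.4, 5.7) to (6.7, 5.1), a distance of √(2.3² + 0.6²) ≈ 2.4.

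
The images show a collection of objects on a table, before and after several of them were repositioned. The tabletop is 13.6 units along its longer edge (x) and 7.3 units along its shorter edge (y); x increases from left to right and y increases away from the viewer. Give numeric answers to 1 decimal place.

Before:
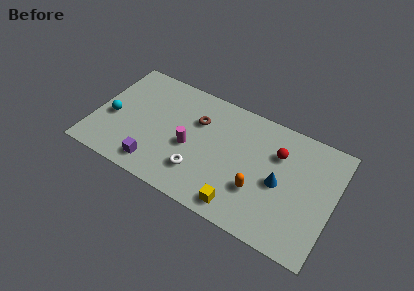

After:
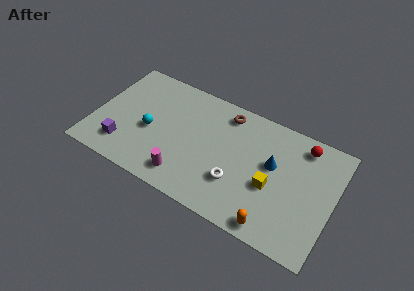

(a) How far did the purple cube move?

1.9

The purple cube moved from about (3.8, 1.2) to (1.9, 1.6), a distance of √(1.9² + 0.4²) ≈ 1.9.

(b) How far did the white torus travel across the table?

2.1

From (6.2, 1.9) to (8.3, 2.3), the white torus covered √(2.1² + 0.4²) ≈ 2.1 units.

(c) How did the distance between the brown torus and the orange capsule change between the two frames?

+1.8

The distance was about 4.6 in the first image and 6.4 in the second, so they moved 1.8 units further apart.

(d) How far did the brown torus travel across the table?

1.9

From (5.7, 5.0) to (7.2, 6.2), the brown torus covered √(1.5² + 1.2²) ≈ 1.9 units.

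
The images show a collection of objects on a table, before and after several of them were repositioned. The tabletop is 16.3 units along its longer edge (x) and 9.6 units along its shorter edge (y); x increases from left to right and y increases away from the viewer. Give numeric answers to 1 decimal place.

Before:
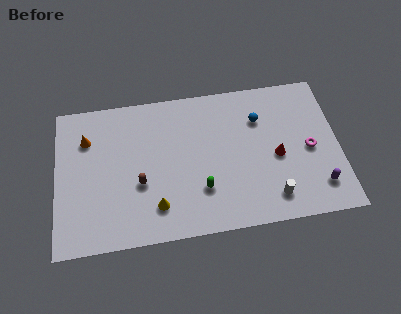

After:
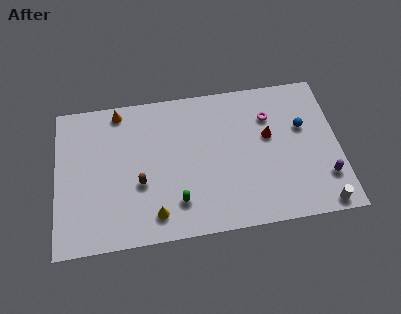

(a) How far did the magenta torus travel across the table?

3.3

The magenta torus was near (14.6, 4.5) before and (12.4, 7.0) after, so it travelled √(2.2² + 2.5²) ≈ 3.3 units.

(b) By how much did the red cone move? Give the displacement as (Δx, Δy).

(-0.4, 1.4)

The red cone started near (12.7, 4.3) and ended near (12.3, 5.7).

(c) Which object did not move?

the brown capsule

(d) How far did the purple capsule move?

0.6

The purple capsule moved from about (15.0, 2.0) to (15.4, 2.5), a distance of √(0.4² + 0.5²) ≈ 0.6.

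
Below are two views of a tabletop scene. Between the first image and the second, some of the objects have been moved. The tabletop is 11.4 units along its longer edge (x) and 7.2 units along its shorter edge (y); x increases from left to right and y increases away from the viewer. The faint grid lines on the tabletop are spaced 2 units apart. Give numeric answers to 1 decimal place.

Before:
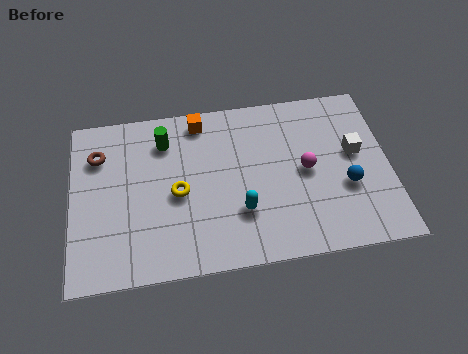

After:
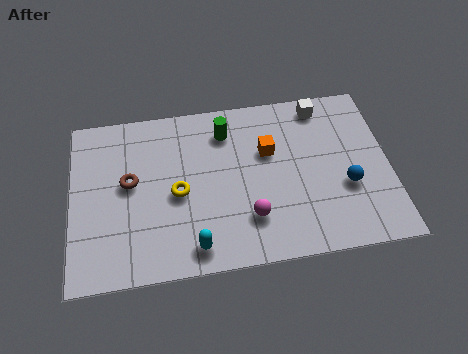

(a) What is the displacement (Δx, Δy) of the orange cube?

(2.4, -1.7)

From the two frames, the orange cube sits at roughly (4.7, 6.3) before and (7.1, 4.6) after.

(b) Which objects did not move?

the yellow torus and the blue sphere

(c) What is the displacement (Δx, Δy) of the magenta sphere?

(-2.1, -1.7)

The magenta sphere was at about (8.4, 3.6) and moved to about (6.3, 1.9).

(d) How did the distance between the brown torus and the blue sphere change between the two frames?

-1.4

Before: roughly 9.2 units apart; after: 7.8. That's 1.4 units closer together.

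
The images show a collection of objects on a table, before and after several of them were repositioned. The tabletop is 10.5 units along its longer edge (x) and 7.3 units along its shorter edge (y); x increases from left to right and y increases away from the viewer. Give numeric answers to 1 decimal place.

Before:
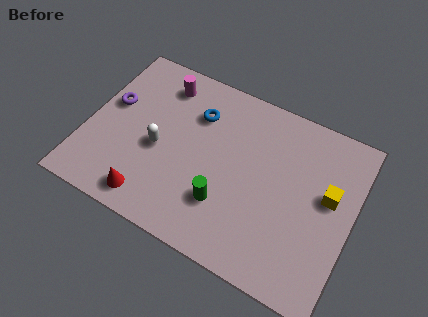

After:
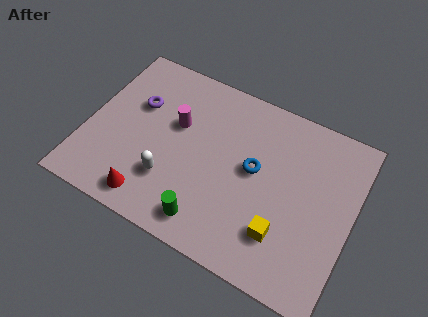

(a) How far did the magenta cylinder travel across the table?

1.7

The magenta cylinder moved from about (2.6, 6.0) to (3.4, 4.5), a distance of √(0.8² + 1.5²) ≈ 1.7.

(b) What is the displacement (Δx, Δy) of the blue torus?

(2.5, -1.3)

The blue torus was at about (4.1, 5.3) and moved to about (6.6, 4.0).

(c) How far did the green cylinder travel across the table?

1.1

The green cylinder was near (5.7, 2.1) before and (5.2, 1.1) after, so it travelled √(0.5² + 1.0²) ≈ 1.1 units.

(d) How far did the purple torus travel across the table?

1.1

The purple torus moved from about (0.8, 4.3) to (1.8, 4.7), a distance of √(1.0² + 0.4²) ≈ 1.1.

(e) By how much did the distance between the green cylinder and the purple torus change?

-0.4

Before: roughly 5.4 units apart; after: 5.0. That's 0.4 units closer together.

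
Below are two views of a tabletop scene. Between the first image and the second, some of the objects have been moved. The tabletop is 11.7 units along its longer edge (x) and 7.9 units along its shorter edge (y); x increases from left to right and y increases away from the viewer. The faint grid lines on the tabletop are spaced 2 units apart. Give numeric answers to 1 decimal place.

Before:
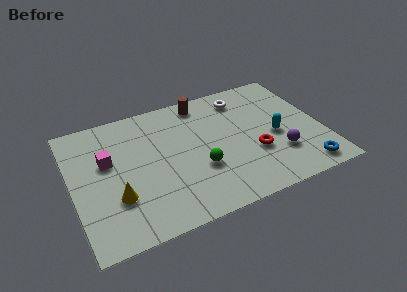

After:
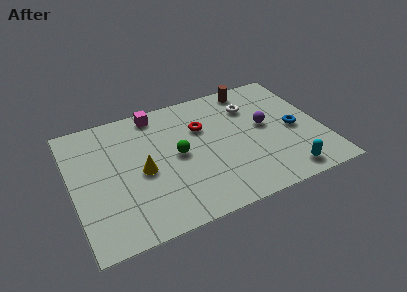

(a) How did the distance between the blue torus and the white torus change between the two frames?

-3.1

They were about 5.9 units apart before and 2.8 after — 3.1 units closer together.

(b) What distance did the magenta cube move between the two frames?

3.3

The magenta cube moved from about (1.7, 4.8) to (4.2, 7.0), a distance of √(2.5² + 2.2²) ≈ 3.3.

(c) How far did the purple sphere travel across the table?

2.0

The purple sphere moved from about (9.5, 2.3) to (9.1, 4.3), a distance of √(0.4² + 2.0²) ≈ 2.0.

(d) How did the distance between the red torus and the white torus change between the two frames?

-1.2

The distance was about 3.7 in the first image and 2.5 in the second, so they moved 1.2 units closer together.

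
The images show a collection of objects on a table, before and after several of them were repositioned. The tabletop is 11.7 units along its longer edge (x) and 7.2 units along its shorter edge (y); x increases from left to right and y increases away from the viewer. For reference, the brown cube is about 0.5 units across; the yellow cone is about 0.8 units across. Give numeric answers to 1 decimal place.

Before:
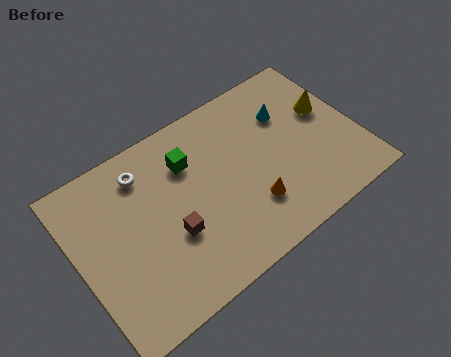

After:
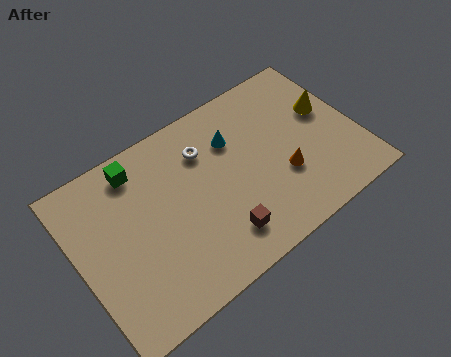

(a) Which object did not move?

the yellow cone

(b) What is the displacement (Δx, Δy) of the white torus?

(2.5, -0.5)

From the two frames, the white torus sits at roughly (3.1, 5.8) before and (5.6, 5.3) after.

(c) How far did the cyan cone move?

2.3

From (9.1, 5.0) to (6.8, 5.1), the cyan cone covered √(2.3² + 0.1²) ≈ 2.3 units.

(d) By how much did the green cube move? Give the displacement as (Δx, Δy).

(-2.0, 0.9)

From the two frames, the green cube sits at roughly (4.9, 5.2) before and (2.9, 6.1) after.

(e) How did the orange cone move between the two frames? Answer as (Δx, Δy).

(1.5, 0.5)

The orange cone started near (6.9, 2.0) and ended near (8.4, 2.5).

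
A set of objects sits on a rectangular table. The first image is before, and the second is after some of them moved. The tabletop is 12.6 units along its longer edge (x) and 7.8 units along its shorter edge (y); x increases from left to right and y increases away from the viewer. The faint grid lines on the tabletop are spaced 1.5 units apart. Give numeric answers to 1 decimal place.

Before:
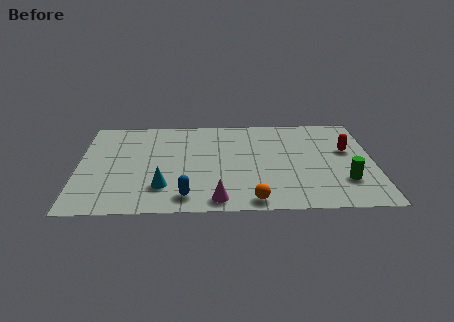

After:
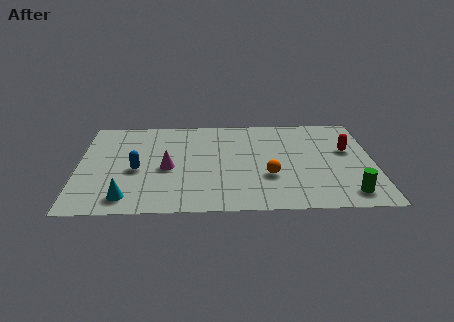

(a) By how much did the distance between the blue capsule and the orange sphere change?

+2.8

They were about 2.8 units apart before and 5.6 after — 2.8 units further apart.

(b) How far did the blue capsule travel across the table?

3.0

The blue capsule moved from about (4.6, 1.2) to (2.5, 3.4), a distance of √(2.1² + 2.2²) ≈ 3.0.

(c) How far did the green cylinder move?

1.0

From (11.3, 2.2) to (11.4, 1.2), the green cylinder covered √(0.1² + 1.0²) ≈ 1.0 units.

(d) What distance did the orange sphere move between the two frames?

2.0

The orange sphere was near (7.4, 0.8) before and (8.1, 2.7) after, so it travelled √(0.7² + 1.9²) ≈ 2.0 units.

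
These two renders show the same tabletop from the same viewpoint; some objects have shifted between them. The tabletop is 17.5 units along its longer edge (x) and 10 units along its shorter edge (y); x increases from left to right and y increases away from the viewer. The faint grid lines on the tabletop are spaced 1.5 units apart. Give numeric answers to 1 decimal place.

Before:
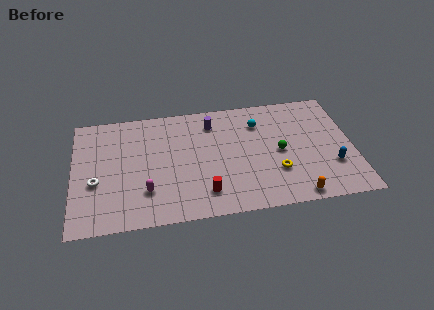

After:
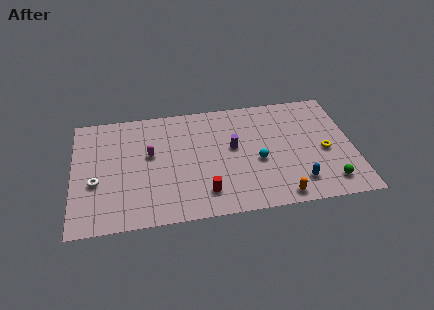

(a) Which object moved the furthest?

the green sphere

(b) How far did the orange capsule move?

1.0

The orange capsule moved from about (13.7, 0.9) to (12.7, 1.0), a distance of √(1.0² + 0.1²) ≈ 1.0.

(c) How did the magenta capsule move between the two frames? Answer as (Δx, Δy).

(0.3, 3.1)

From the two frames, the magenta capsule sits at roughly (4.5, 2.7) before and (4.8, 5.8) after.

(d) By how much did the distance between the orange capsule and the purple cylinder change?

-3.3

The distance was about 8.6 in the first image and 5.3 in the second, so they moved 3.3 units closer together.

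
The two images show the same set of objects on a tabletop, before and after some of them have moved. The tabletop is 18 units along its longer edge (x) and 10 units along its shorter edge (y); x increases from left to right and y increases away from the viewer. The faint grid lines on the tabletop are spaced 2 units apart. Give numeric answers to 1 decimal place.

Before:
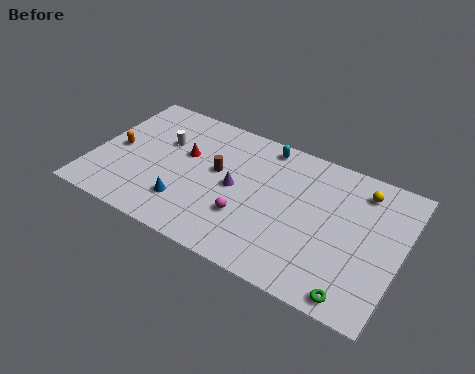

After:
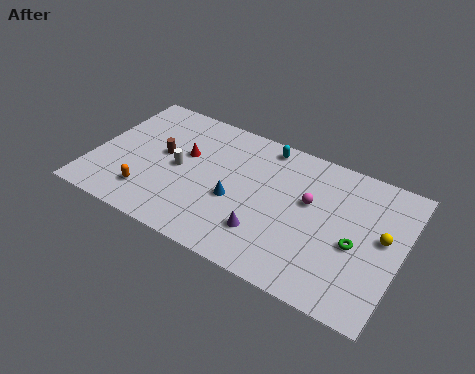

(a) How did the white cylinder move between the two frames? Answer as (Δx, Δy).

(1.2, -1.6)

From the two frames, the white cylinder sits at roughly (3.8, 6.5) before and (5.0, 4.9) after.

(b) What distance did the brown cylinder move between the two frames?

3.3

From (7.2, 5.7) to (3.9, 5.5), the brown cylinder covered √(3.3² + 0.2²) ≈ 3.3 units.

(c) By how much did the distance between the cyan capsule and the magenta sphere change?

-1.5

Before: roughly 5.7 units apart; after: 4.2. That's 1.5 units closer together.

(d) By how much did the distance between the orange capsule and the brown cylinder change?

-2.7

They were about 6.0 units apart before and 3.3 after — 2.7 units closer together.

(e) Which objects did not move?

the cyan capsule and the red cone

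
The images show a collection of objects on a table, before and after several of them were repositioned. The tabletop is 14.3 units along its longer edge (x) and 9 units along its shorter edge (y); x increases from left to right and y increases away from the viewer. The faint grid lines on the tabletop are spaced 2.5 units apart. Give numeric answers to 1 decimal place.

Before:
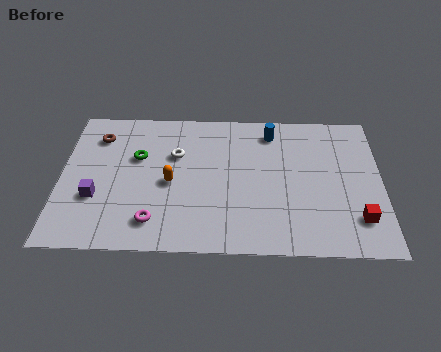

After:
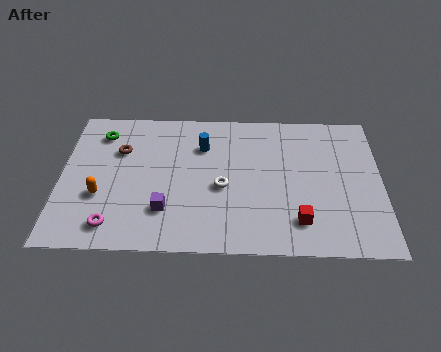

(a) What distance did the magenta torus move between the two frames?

1.8

The magenta torus moved from about (4.2, 1.7) to (2.4, 1.4), a distance of √(1.8² + 0.3²) ≈ 1.8.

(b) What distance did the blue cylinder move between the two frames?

3.3

The blue cylinder was near (9.4, 7.5) before and (6.3, 6.5) after, so it travelled √(3.1² + 1.0²) ≈ 3.3 units.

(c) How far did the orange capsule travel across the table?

3.2

The orange capsule was near (4.9, 4.1) before and (1.8, 3.2) after, so it travelled √(3.1² + 0.9²) ≈ 3.2 units.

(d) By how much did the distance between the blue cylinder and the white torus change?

-1.8

Before: roughly 4.6 units apart; after: 2.8. That's 1.8 units closer together.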